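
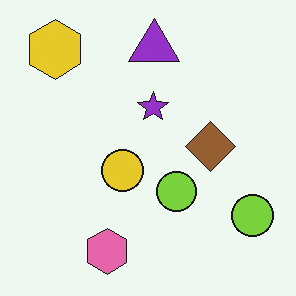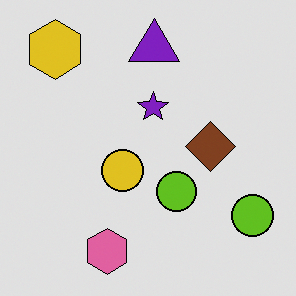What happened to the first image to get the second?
The image was moderately posterized.

Each flat color has snapped to a coarser quantized level — most visibly, the near-white background has dropped to a flat grey.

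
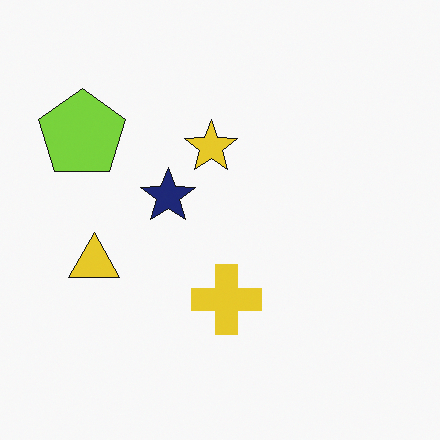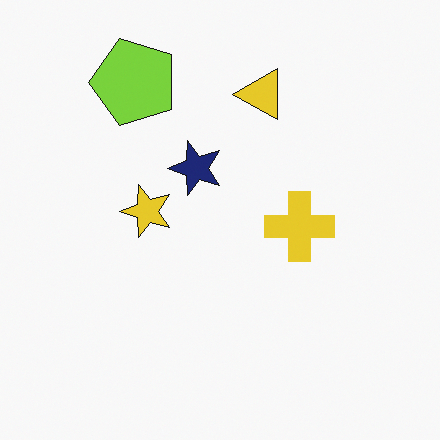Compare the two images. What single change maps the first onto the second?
This is the original image transposed (reflected across the top-left ↔ bottom-right diagonal).

Shapes have swapped their row and column positions — what was in the top-right is now in the bottom-left — a diagonal reflection.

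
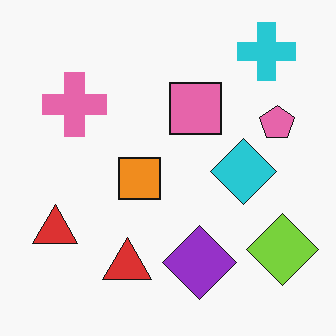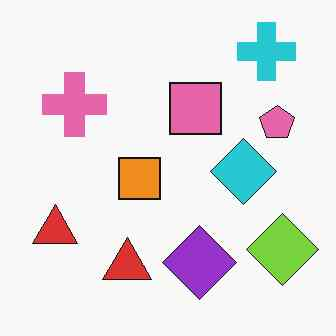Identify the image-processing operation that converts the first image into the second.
It was given moderate JPEG compression.

Blocky 8×8 compression artifacts appear around shape edges and the flat background shows ringing — characteristic JPEG degradation.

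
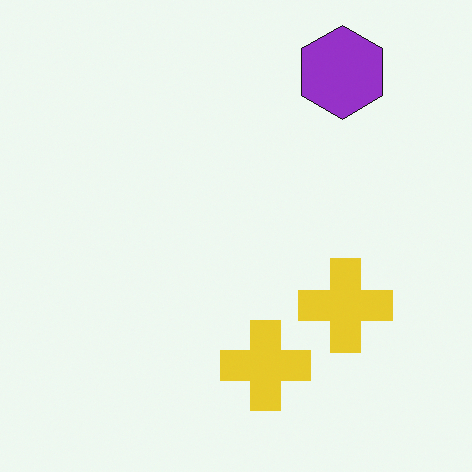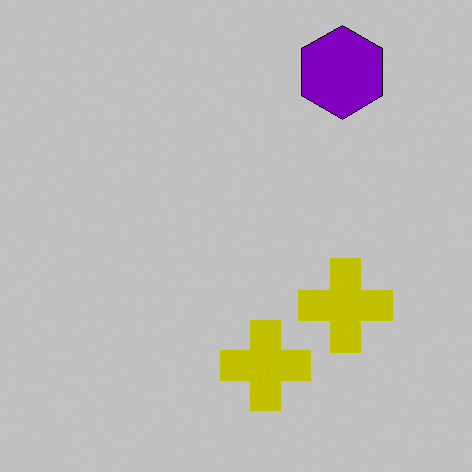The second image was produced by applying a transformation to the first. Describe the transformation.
Aggressively posterized.

Each flat color has snapped to a coarser quantized level — most visibly, the near-white background has dropped to a flat grey.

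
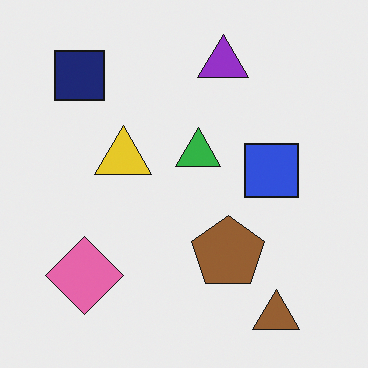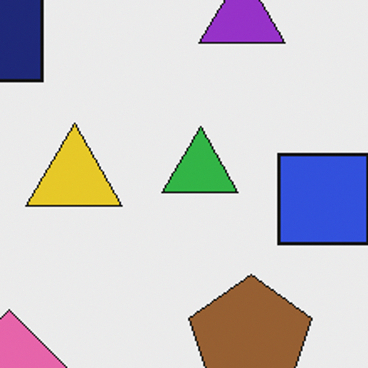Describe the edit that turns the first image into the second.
Cropped tightly and scaled back up.

The visible shapes are larger and the field of view is narrower; shapes near the original edges may be partly or wholly outside the frame — a crop-and-rescale.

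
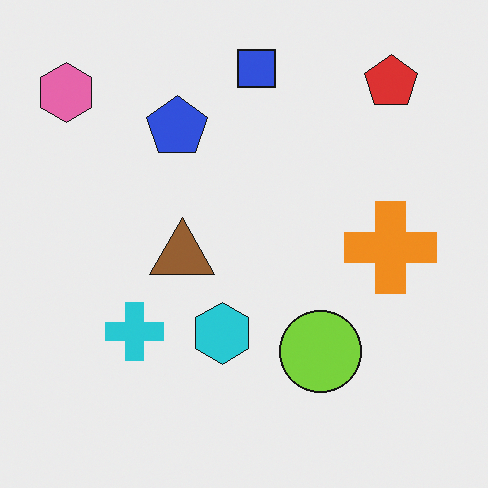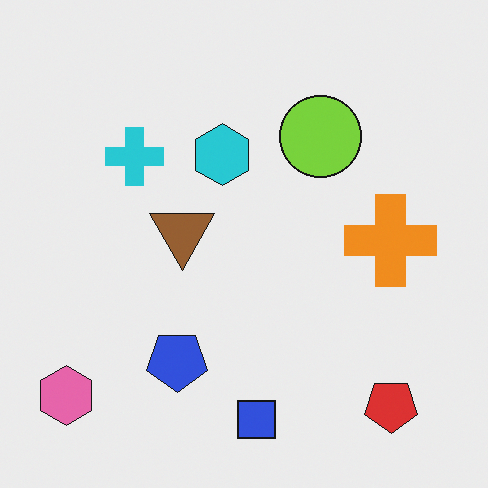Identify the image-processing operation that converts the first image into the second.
This is the original image flipped vertically (top ↔ bottom).

The blue square is in the top of the first image and the bottom of the second — shapes on opposite sides of the horizontal midline have swapped in a mirror flip.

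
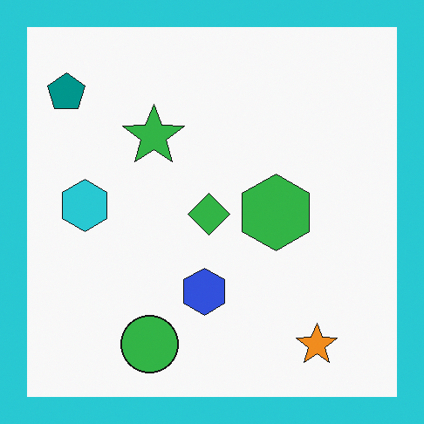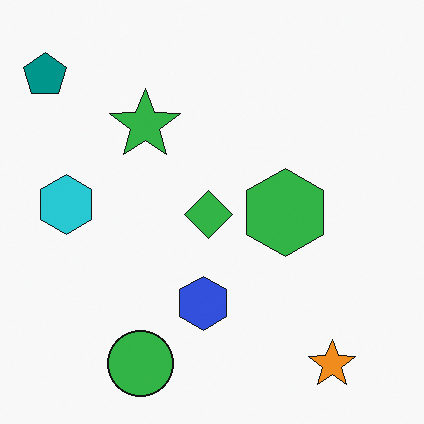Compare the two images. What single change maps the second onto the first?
The transformation is: framed with a cyan border.

A solid cyan frame runs around the edge of the first image, with the content slightly shrunk inside it.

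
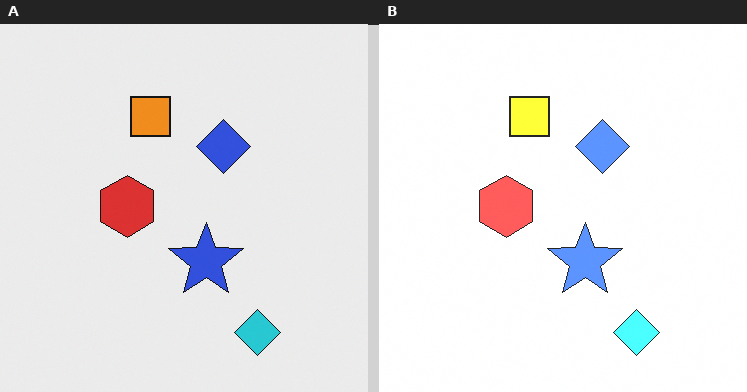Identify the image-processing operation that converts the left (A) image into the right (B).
Noticeably brightened.

Every pixel — background and shapes alike — is uniformly brightened.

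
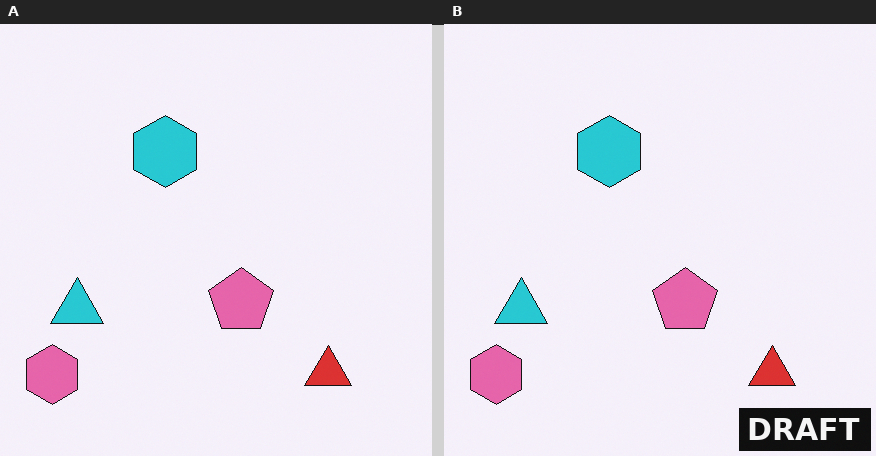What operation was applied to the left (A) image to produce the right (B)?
The image was watermarked with the text "DRAFT" in the lower-right corner.

A dark label reading "DRAFT" appears in the lower-right corner.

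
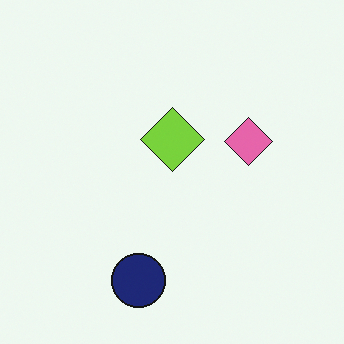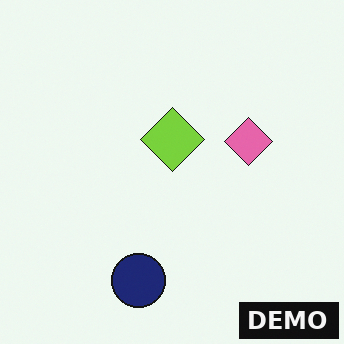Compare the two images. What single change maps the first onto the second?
It was watermarked with the text "DEMO" in the lower-right corner.

A dark label reading "DEMO" appears in the lower-right corner.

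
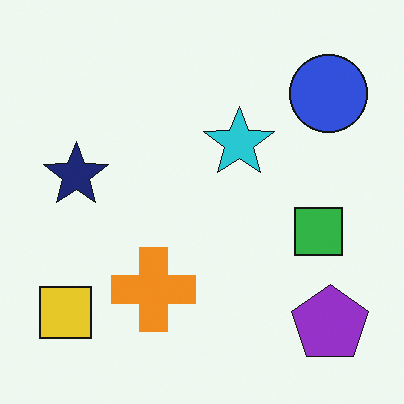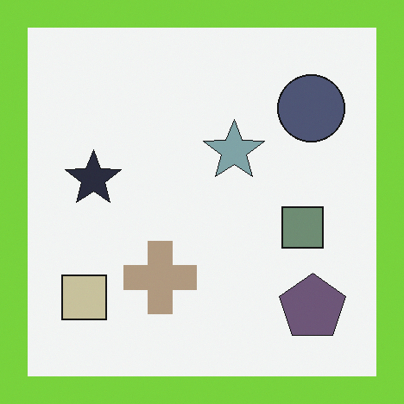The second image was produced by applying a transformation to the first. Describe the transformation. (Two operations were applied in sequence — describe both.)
The second image is the first made much more muted (saturation change), then framed with a lime border.

All colors are more muted and greyish — a global saturation change. A solid lime frame runs around the edge of the second image, with the content slightly shrunk inside it.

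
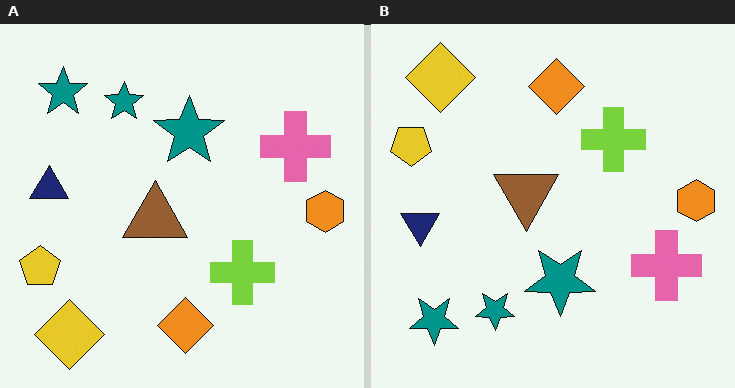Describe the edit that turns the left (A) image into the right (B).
The image was flipped vertically (top ↔ bottom).

The yellow diamond is in the bottom-left of the left (A) image and the top-left of the right (B) — shapes on opposite sides of the horizontal midline have swapped in a mirror flip.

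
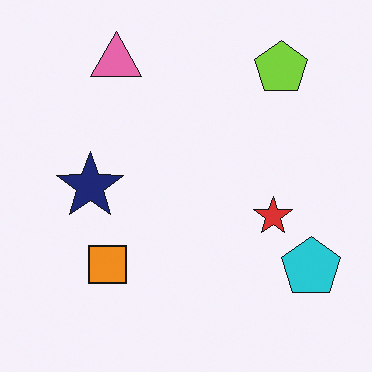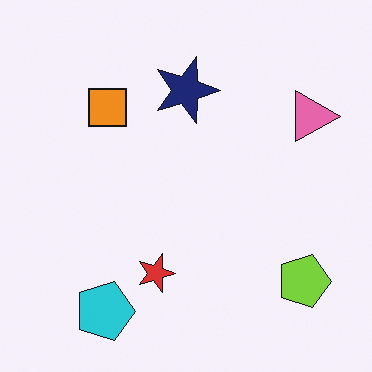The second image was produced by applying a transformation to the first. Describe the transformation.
The second image is the first rotated 90° clockwise.

The lime pentagon sits in the top-right of the first image and the bottom-right of the second — consistent with a whole-image 90° clockwise rotation.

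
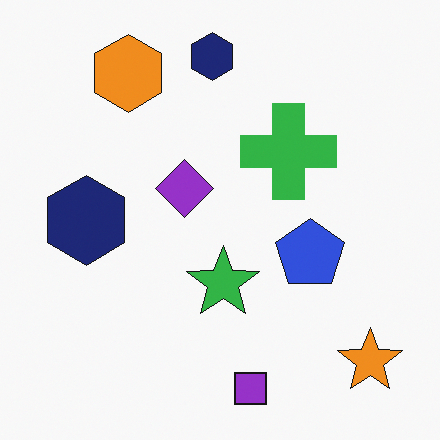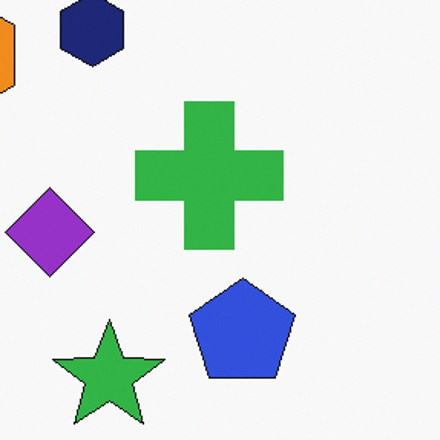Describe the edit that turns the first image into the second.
The second image is the first cropped to a modestly smaller region and rescaled.

The visible shapes are larger and the field of view is narrower; shapes near the original edges may be partly or wholly outside the frame — a crop-and-rescale.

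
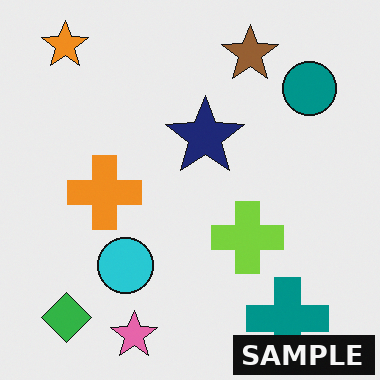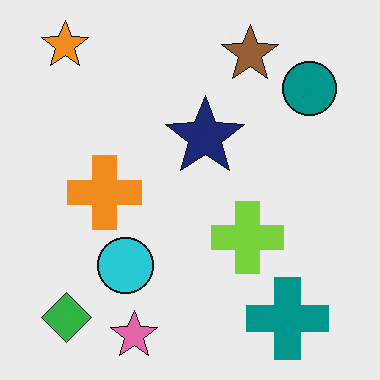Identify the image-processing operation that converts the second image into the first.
It was watermarked with the text "SAMPLE" in the lower-right corner.

A dark label reading "SAMPLE" appears in the lower-right corner.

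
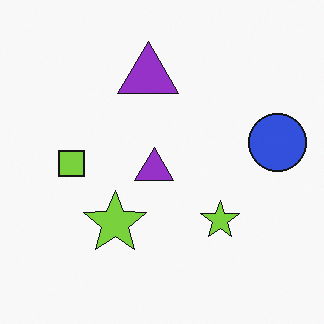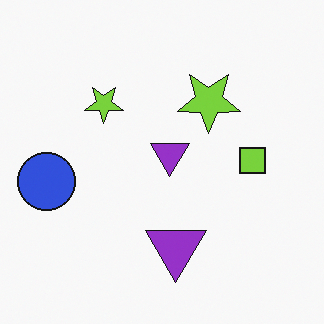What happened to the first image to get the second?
The image was rotated 180°.

The blue circle sits in the right of the first image and the left of the second — consistent with a whole-image 180° rotation.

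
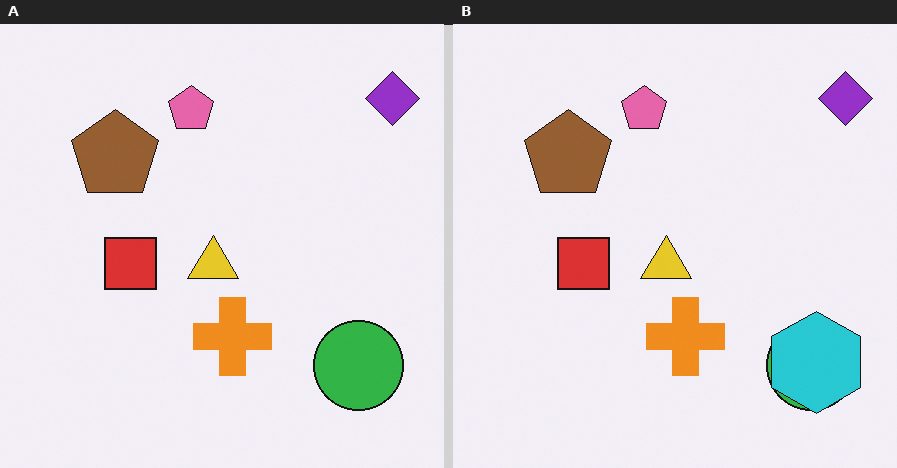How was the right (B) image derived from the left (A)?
The transformation is: overlaid with an additional cyan hexagon.

A cyan hexagon appears in the right (B) image that is absent from the left (A).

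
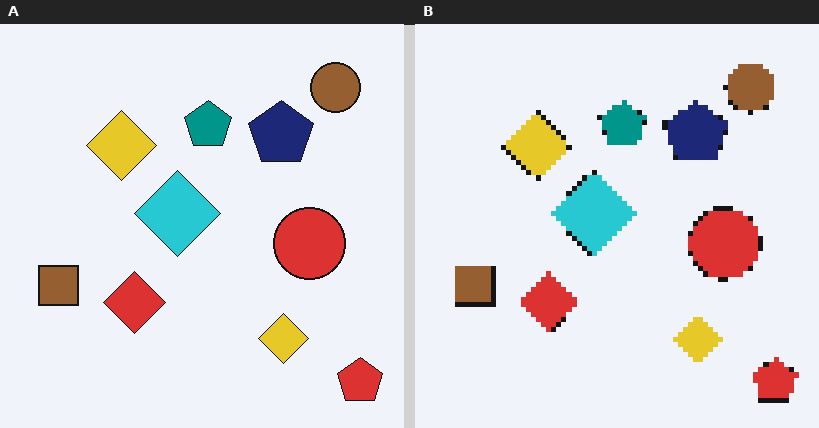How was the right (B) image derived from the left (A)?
It was lightly pixelated (a mild mosaic effect).

Shapes are reduced to large square blocks; fine edges and outlines are lost — a downscale-then-upscale (mosaic) effect.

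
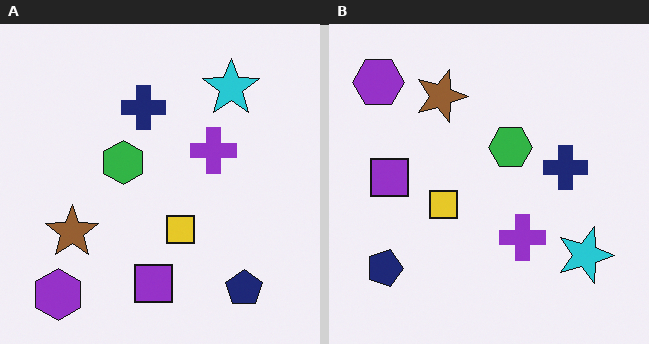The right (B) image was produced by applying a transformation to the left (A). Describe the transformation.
The transformation is: rotated 90° clockwise.

The purple hexagon sits in the bottom-left of the left (A) image and the top-left of the right (B) — consistent with a whole-image 90° clockwise rotation.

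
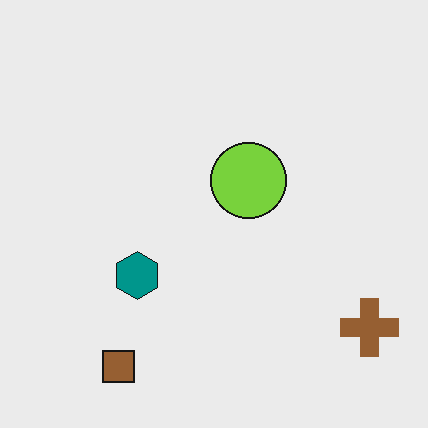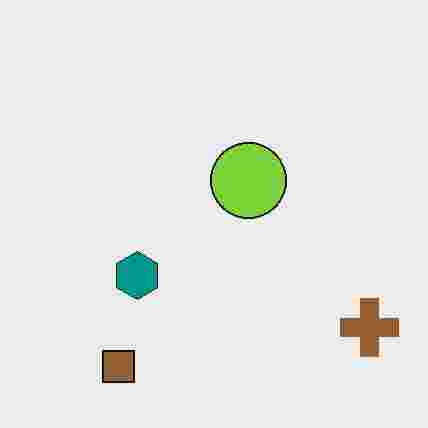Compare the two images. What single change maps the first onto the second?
This is the original image heavily JPEG-compressed with obvious blocking artifacts.

Blocky 8×8 compression artifacts appear around shape edges and the flat background shows ringing — characteristic JPEG degradation.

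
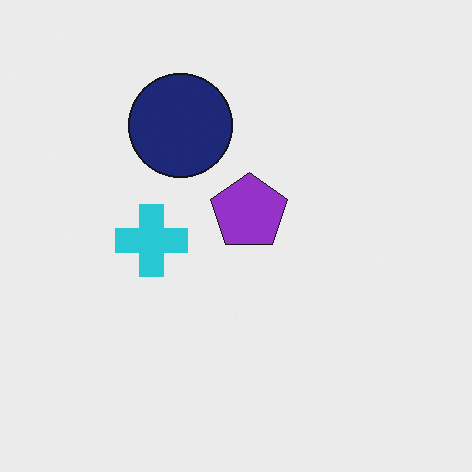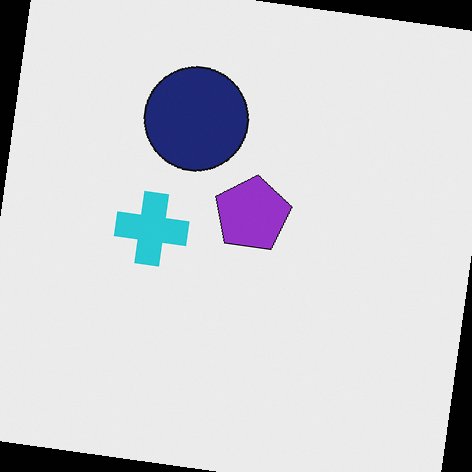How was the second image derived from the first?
This is the original image rotated clockwise by a slight angle.

Every shape is tilted by the same angle and the image corners show triangular fill wedges — a whole-image rotation by a non-right angle.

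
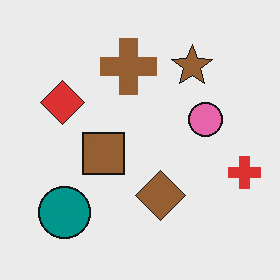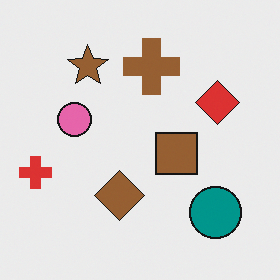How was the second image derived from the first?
The transformation is: flipped horizontally (left ↔ right).

The red cross is in the right of the first image and the left of the second — shapes on opposite sides of the vertical midline have swapped in a mirror flip.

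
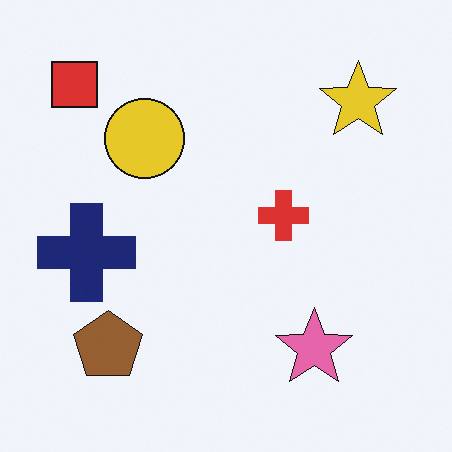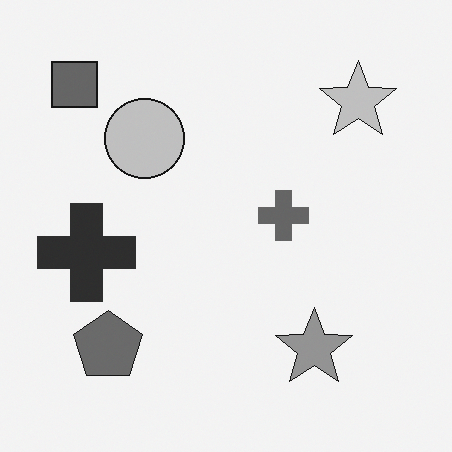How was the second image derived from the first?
Converted to grayscale.

All color is removed — every shape is now a shade of grey.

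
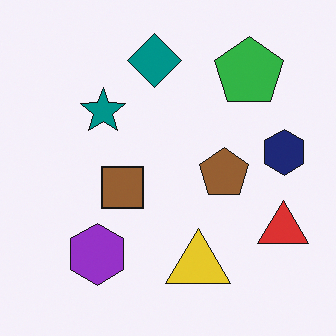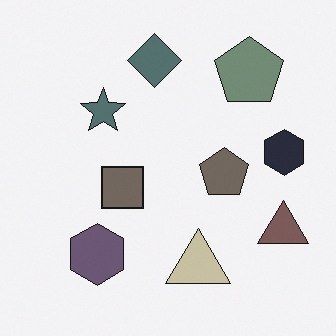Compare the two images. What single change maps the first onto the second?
It was heavily desaturated.

All colors are more muted and greyish — a global saturation change.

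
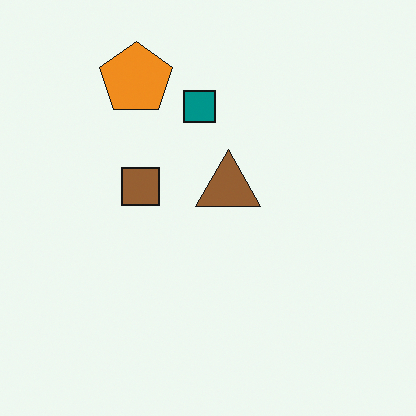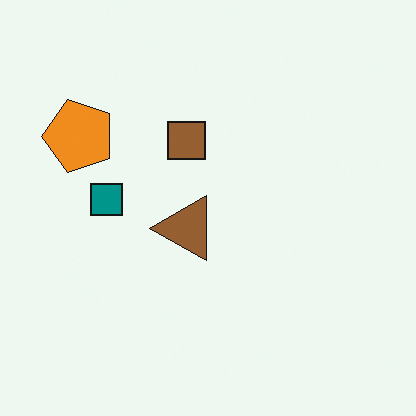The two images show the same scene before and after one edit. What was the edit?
The image was transposed (reflected across the top-left ↔ bottom-right diagonal).

Shapes have swapped their row and column positions — what was in the top-right is now in the bottom-left — a diagonal reflection.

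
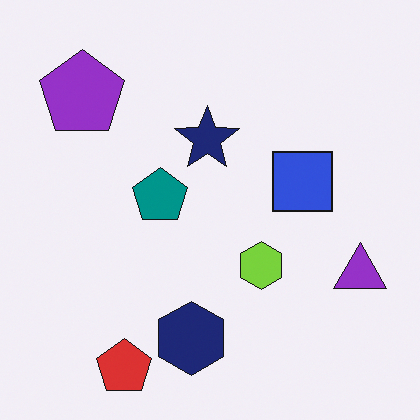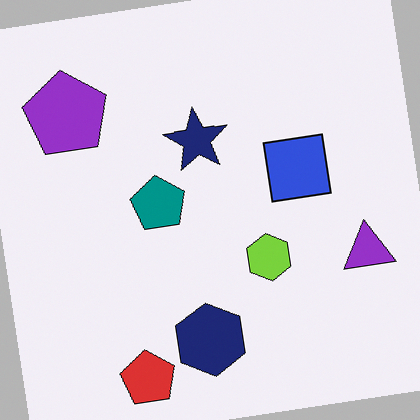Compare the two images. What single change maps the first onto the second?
It was rotated counter-clockwise by a small amount.

Every shape is tilted by the same angle and the image corners show triangular fill wedges — a whole-image rotation by a non-right angle.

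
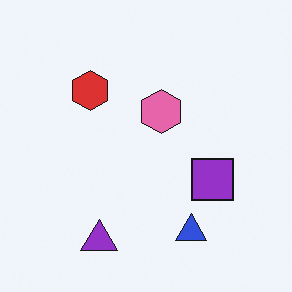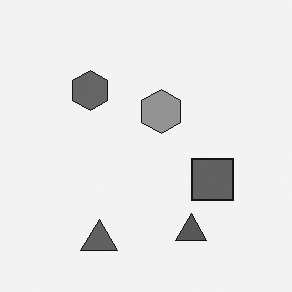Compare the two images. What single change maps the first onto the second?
The transformation is: converted to grayscale.

All color is removed — every shape is now a shade of grey.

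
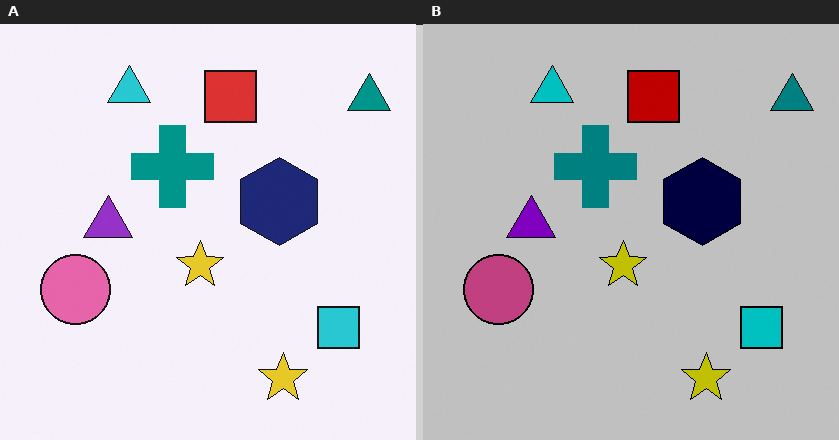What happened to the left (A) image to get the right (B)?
This is the original image heavily posterized to just a handful of flat colors.

Each flat color has snapped to a coarser quantized level — most visibly, the near-white background has dropped to a flat grey.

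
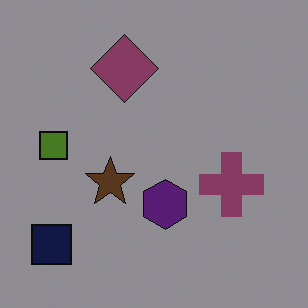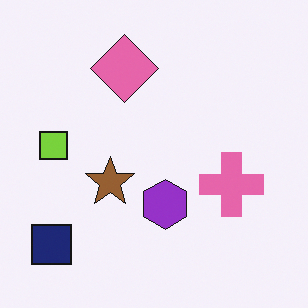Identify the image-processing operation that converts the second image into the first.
This is the original image substantially darkened.

Every pixel — background and shapes alike — is uniformly darkened.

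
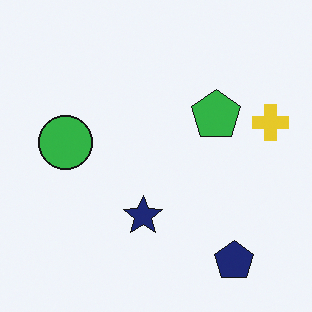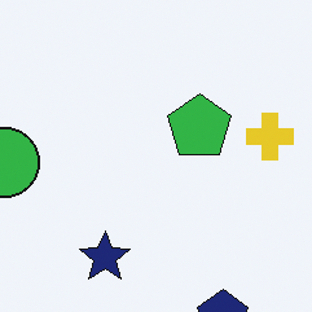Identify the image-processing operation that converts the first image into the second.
This is the original image cropped slightly and scaled back up.

The visible shapes are larger and the field of view is narrower; shapes near the original edges may be partly or wholly outside the frame — a crop-and-rescale.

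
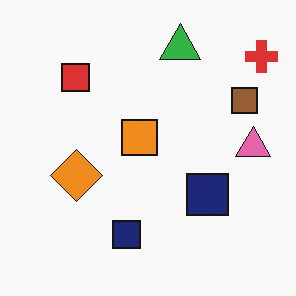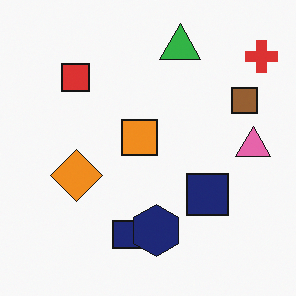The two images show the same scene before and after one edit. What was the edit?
The second image is the first overlaid with an additional navy hexagon.

A navy hexagon appears in the second image that is absent from the first.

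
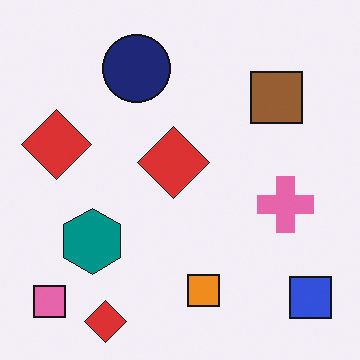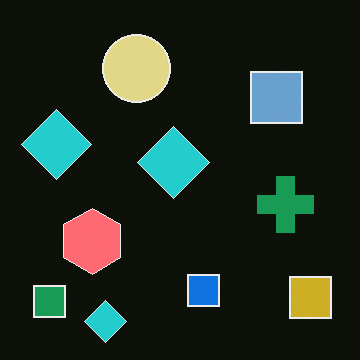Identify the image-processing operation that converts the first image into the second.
The image was color-inverted (negative).

The light background has become dark and every shape's color is its complement — a photographic negative.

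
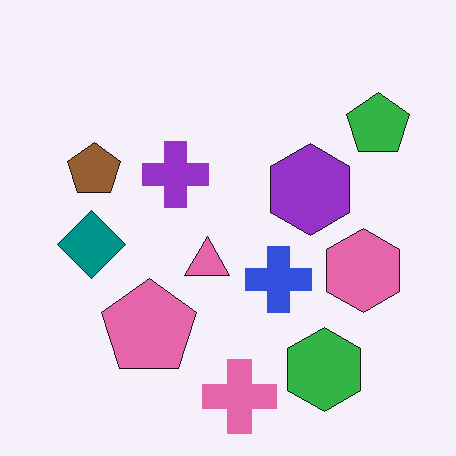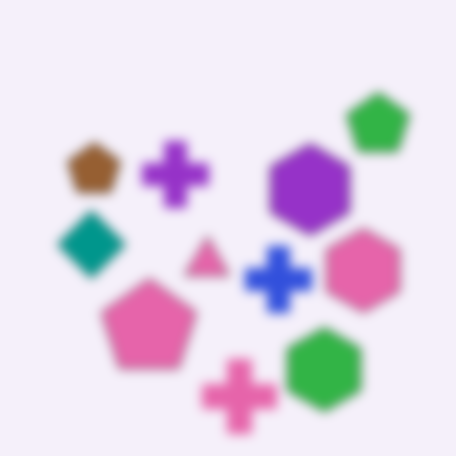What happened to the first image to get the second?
Heavily blurred.

Shape edges and outlines are uniformly softened across the whole image.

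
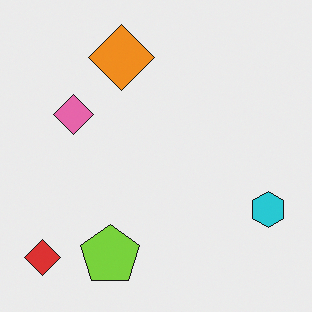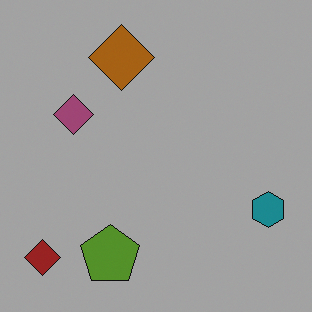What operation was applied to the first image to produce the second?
The second image is the first substantially darkened.

Every pixel — background and shapes alike — is uniformly darkened.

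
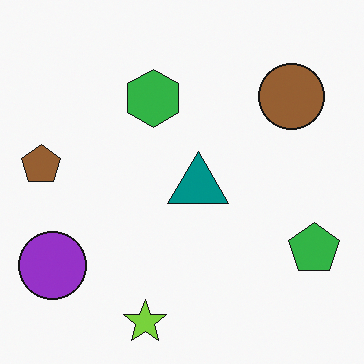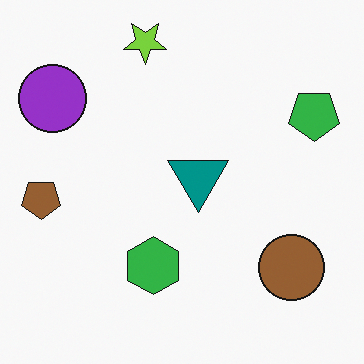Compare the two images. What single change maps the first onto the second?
Flipped vertically (top ↔ bottom).

The lime star is in the bottom of the first image and the top of the second — shapes on opposite sides of the horizontal midline have swapped in a mirror flip.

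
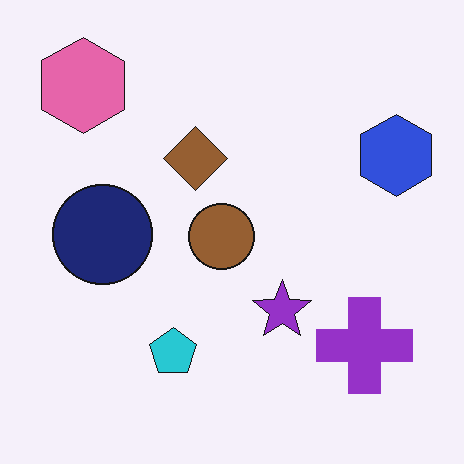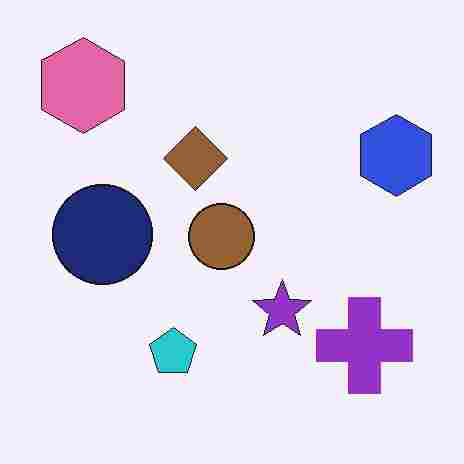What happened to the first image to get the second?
It was degraded with heavy JPEG compression.

Blocky 8×8 compression artifacts appear around shape edges and the flat background shows ringing — characteristic JPEG degradation.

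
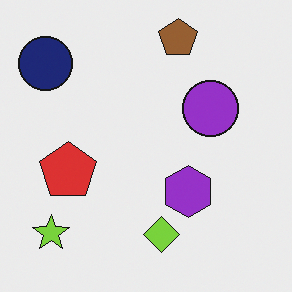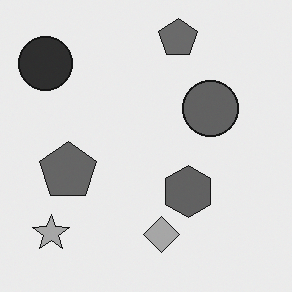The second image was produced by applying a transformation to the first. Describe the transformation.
Converted to grayscale.

All color is removed — every shape is now a shade of grey.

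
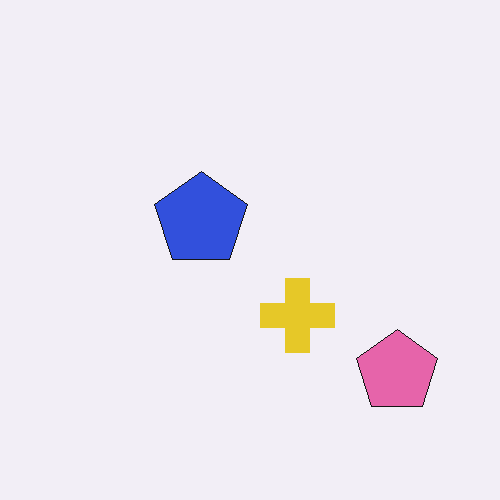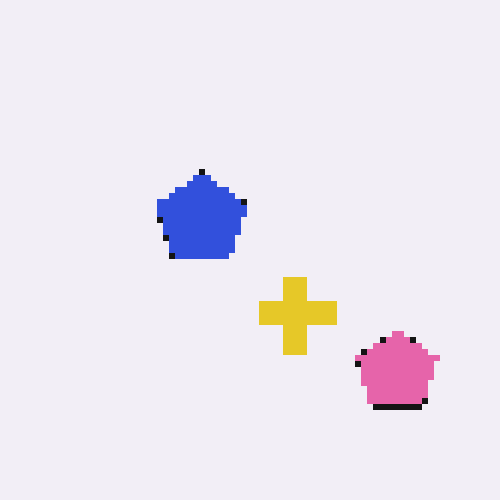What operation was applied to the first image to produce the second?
This is the original image pixelated into visible square blocks.

Shapes are reduced to large square blocks; fine edges and outlines are lost — a downscale-then-upscale (mosaic) effect.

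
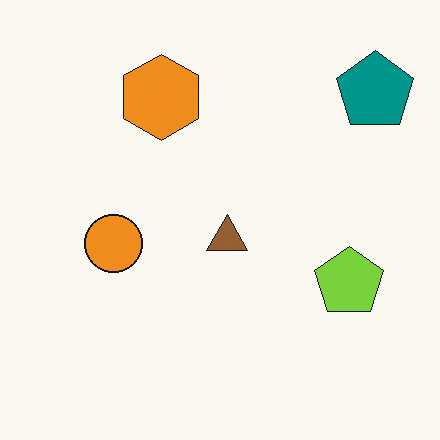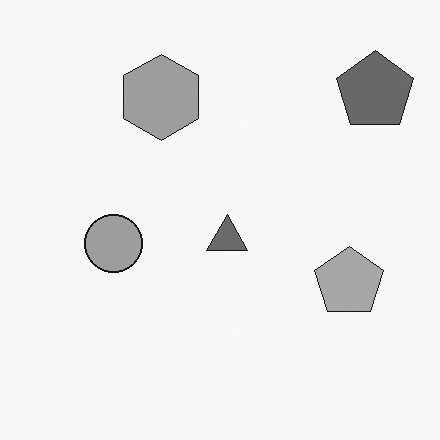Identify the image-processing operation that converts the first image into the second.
The second image is the first converted to grayscale.

All color is removed — every shape is now a shade of grey.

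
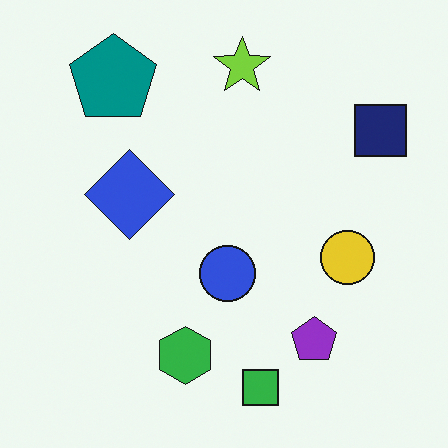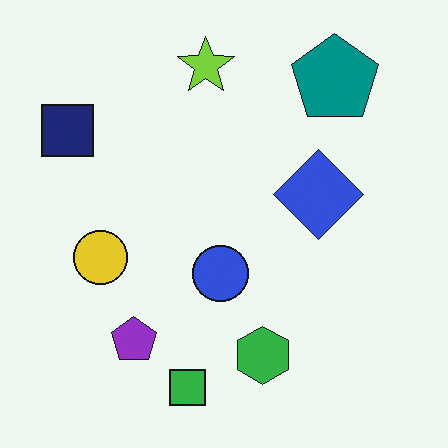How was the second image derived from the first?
The image was flipped horizontally (left ↔ right).

The navy square is in the top-right of the first image and the top-left of the second — shapes on opposite sides of the vertical midline have swapped in a mirror flip.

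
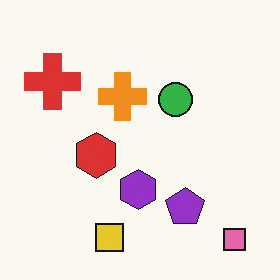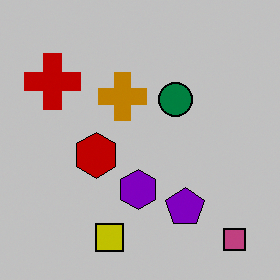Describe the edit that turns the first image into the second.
The image was aggressively posterized.

Each flat color has snapped to a coarser quantized level — most visibly, the near-white background has dropped to a flat grey.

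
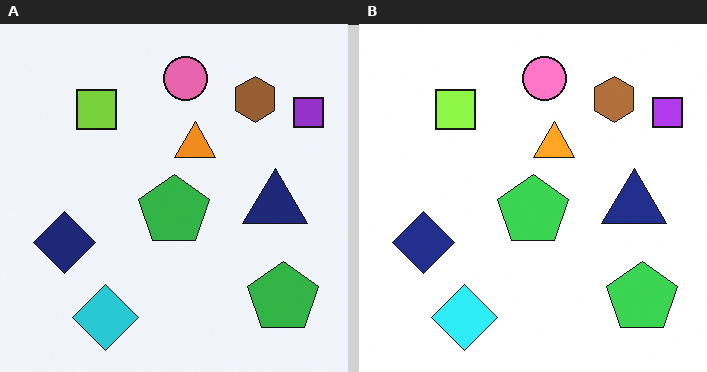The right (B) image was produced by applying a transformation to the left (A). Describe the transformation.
This is the original image brightened a little.

Every pixel — background and shapes alike — is uniformly brightened.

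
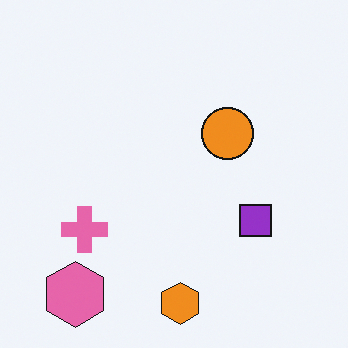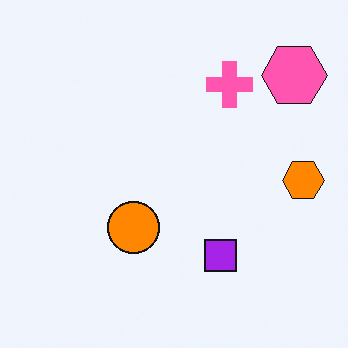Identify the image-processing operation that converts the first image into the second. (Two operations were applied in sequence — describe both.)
The transformation is: slightly oversaturated, then transposed (reflected across the top-left ↔ bottom-right diagonal).

All colors are more vivid — a global saturation change. Shapes have swapped their row and column positions — what was in the top-right is now in the bottom-left — a diagonal reflection.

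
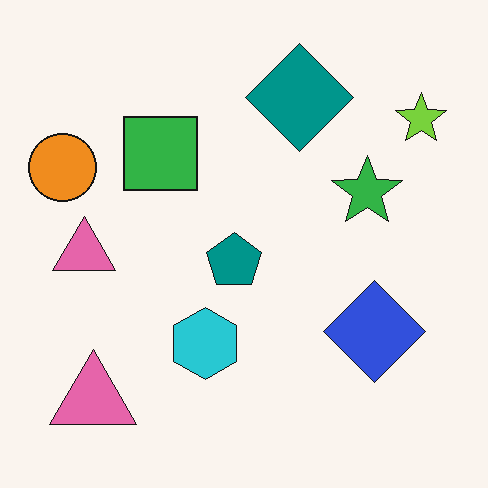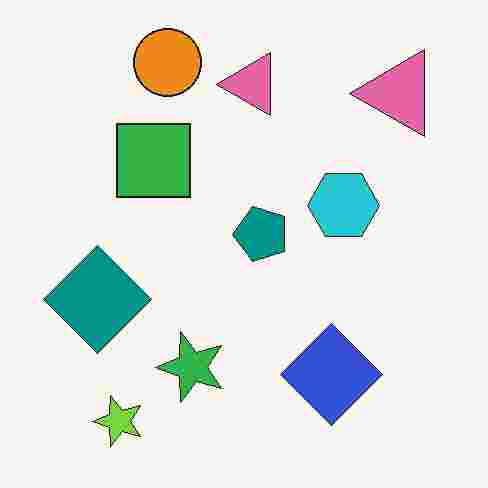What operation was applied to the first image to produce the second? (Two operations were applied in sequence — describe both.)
Heavily JPEG-compressed with obvious blocking artifacts, then transposed (reflected across the top-left ↔ bottom-right diagonal).

Blocky 8×8 compression artifacts appear around shape edges and the flat background shows ringing — characteristic JPEG degradation. Shapes have swapped their row and column positions — what was in the top-right is now in the bottom-left — a diagonal reflection.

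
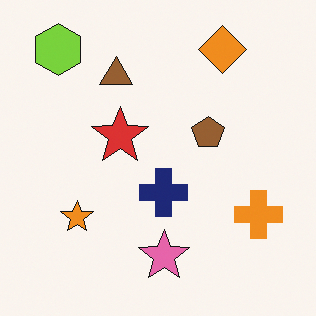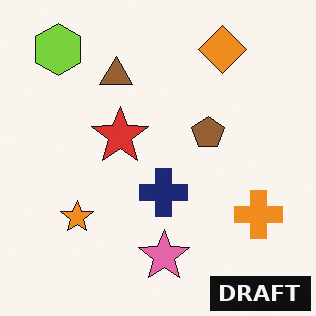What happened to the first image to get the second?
Watermarked with the text "DRAFT" in the lower-right corner.

A dark label reading "DRAFT" appears in the lower-right corner.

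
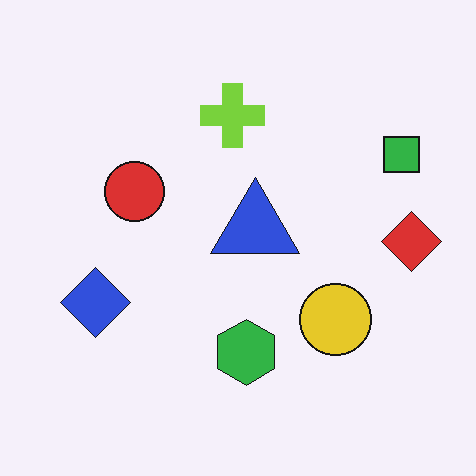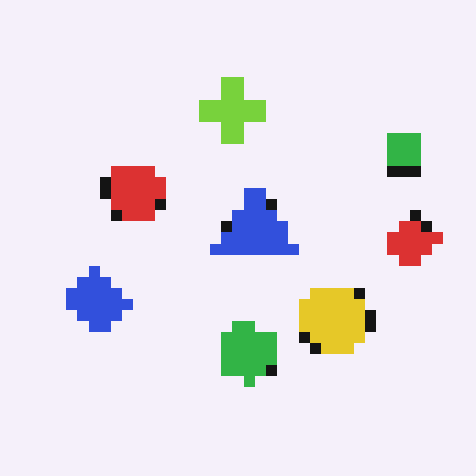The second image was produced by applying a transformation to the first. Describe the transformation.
The second image is the first coarsely pixelated.

Shapes are reduced to large square blocks; fine edges and outlines are lost — a downscale-then-upscale (mosaic) effect.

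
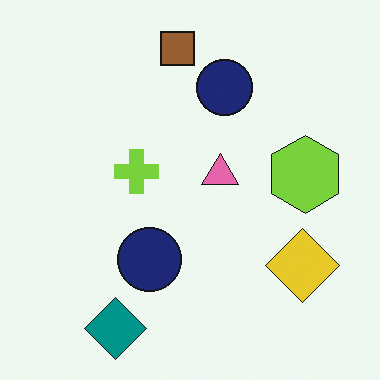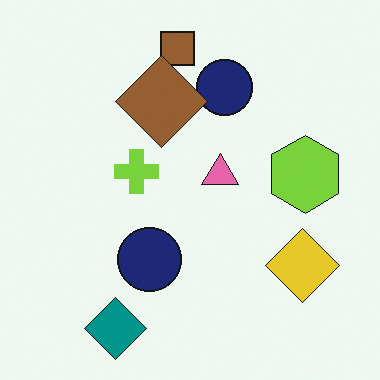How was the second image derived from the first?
This is the original image overlaid with an additional brown diamond.

A brown diamond appears in the second image that is absent from the first.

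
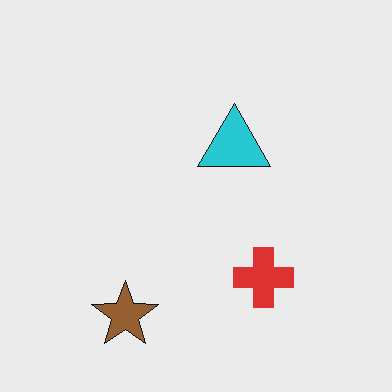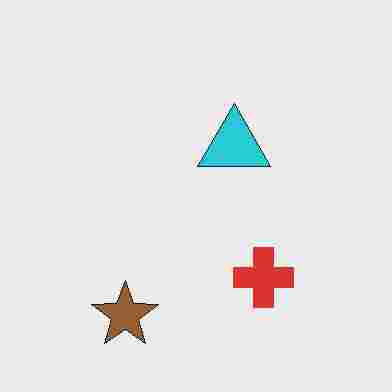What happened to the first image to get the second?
The image was heavily JPEG-compressed with obvious blocking artifacts.

Blocky 8×8 compression artifacts appear around shape edges and the flat background shows ringing — characteristic JPEG degradation.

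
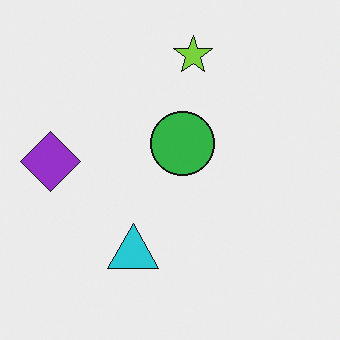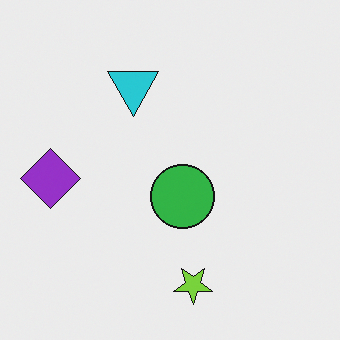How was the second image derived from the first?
The transformation is: flipped vertically (top ↔ bottom).

The lime star is in the top of the first image and the bottom of the second — shapes on opposite sides of the horizontal midline have swapped in a mirror flip.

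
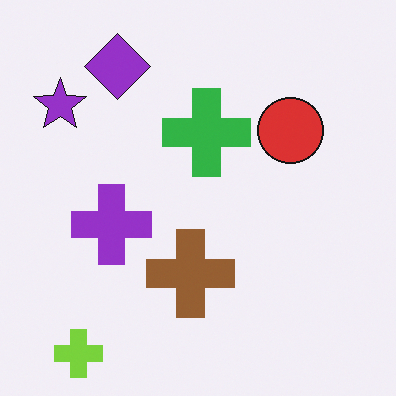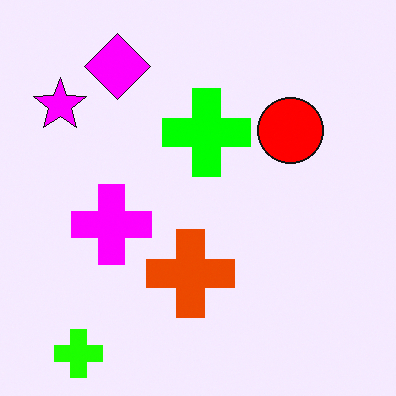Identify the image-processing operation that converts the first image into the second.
This is the original image made much more vivid (saturation change).

All colors are more vivid — a global saturation change.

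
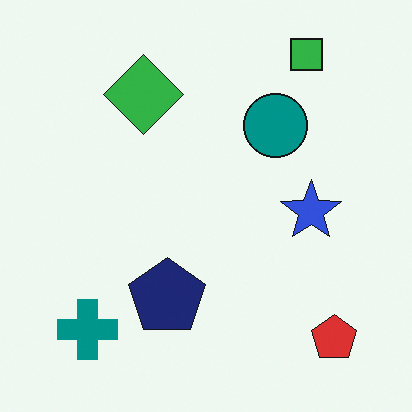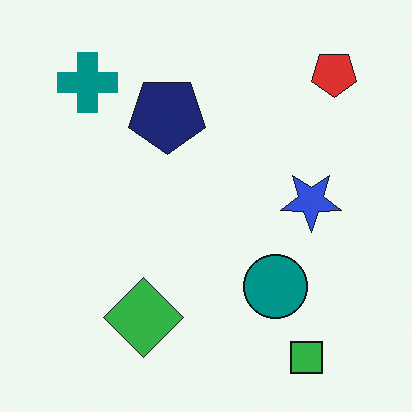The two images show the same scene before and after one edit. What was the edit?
The transformation is: flipped vertically (top ↔ bottom).

The green square is in the top-right of the first image and the bottom-right of the second — shapes on opposite sides of the horizontal midline have swapped in a mirror flip.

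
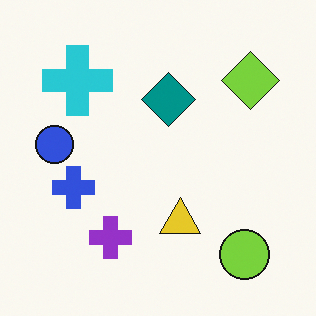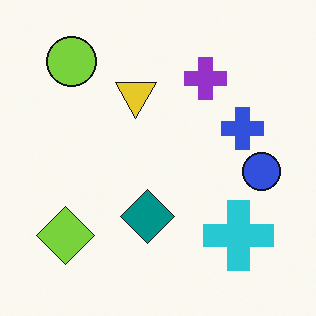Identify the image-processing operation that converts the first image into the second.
This is the original image rotated 180°.

The lime circle sits in the bottom-right of the first image and the top-left of the second — consistent with a whole-image 180° rotation.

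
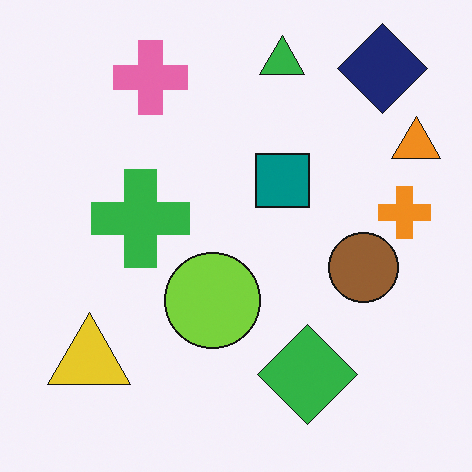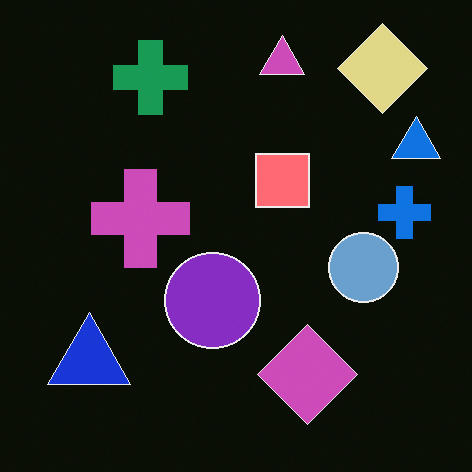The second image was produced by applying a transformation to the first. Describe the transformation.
This is the original image color-inverted (negative).

The light background has become dark and every shape's color is its complement — a photographic negative.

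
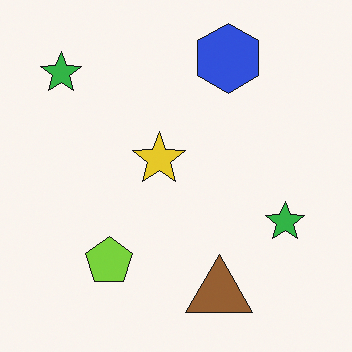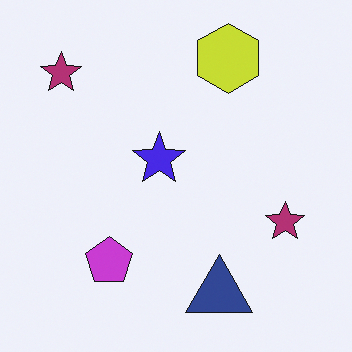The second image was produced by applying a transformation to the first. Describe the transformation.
It was hue-shifted by a large amount.

Every shape's color has rotated by the same amount around the hue wheel — a uniform hue shift.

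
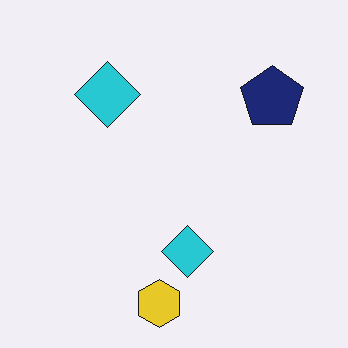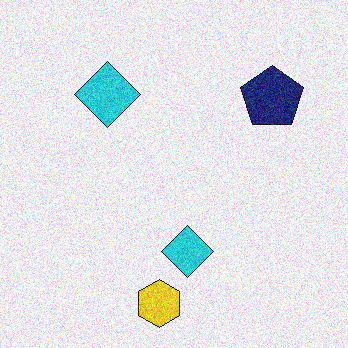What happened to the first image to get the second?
The second image is the first degraded with moderate additive noise.

Random speckle covers the whole image, including the flat background.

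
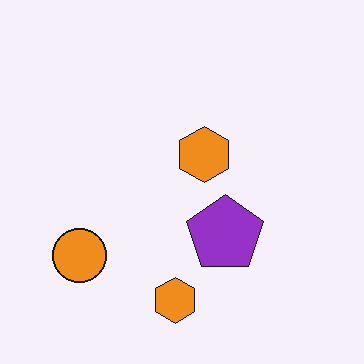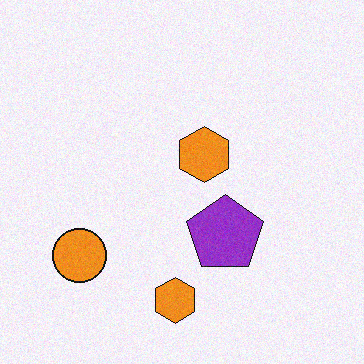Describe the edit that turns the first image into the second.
It was degraded with light additive noise.

Random speckle covers the whole image, including the flat background.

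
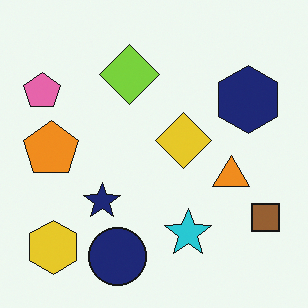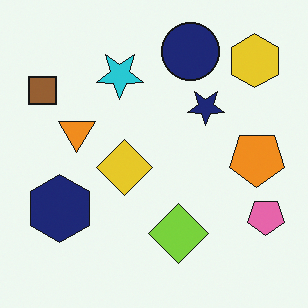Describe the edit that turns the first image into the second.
Rotated 180°.

The yellow hexagon sits in the bottom-left of the first image and the top-right of the second — consistent with a whole-image 180° rotation.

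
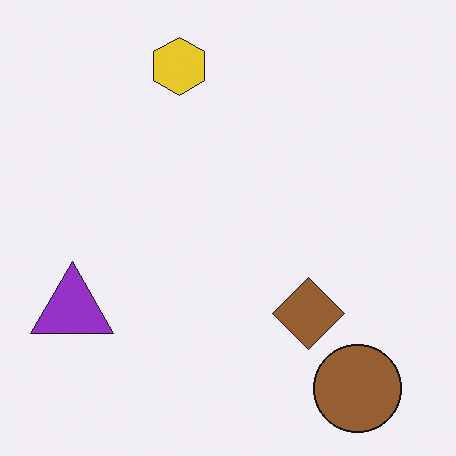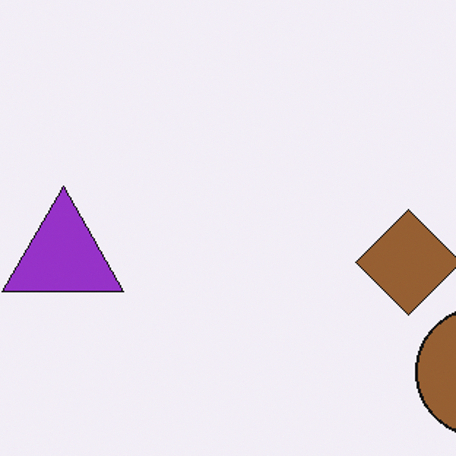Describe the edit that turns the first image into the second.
The image was cropped to a modestly smaller region and rescaled.

The visible shapes are larger and the field of view is narrower; shapes near the original edges may be partly or wholly outside the frame — a crop-and-rescale.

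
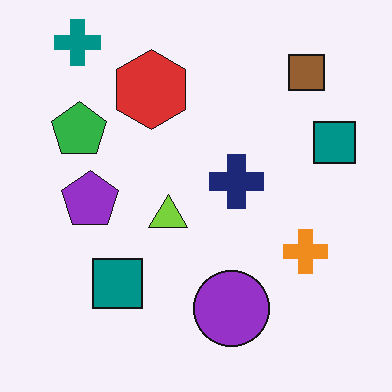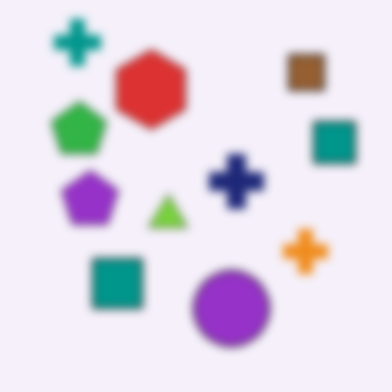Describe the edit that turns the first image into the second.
This is the original image moderately blurred.

Shape edges and outlines are uniformly softened across the whole image.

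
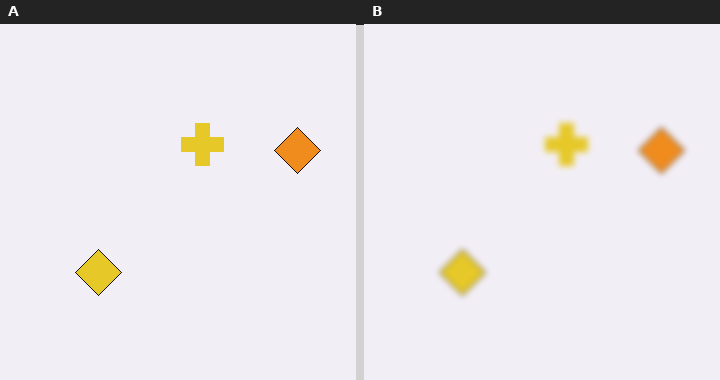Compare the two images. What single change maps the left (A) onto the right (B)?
The image was moderately blurred.

Shape edges and outlines are uniformly softened across the whole image.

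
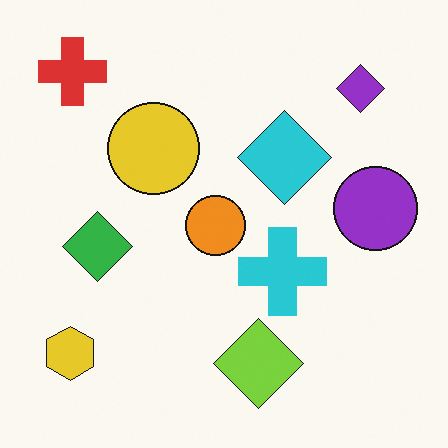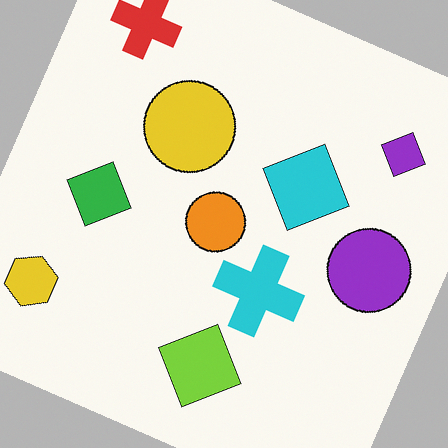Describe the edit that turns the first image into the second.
It was rotated clockwise by a moderate amount.

Every shape is tilted by the same angle and the image corners show triangular fill wedges — a whole-image rotation by a non-right angle.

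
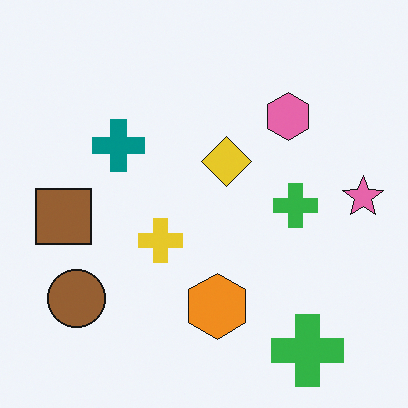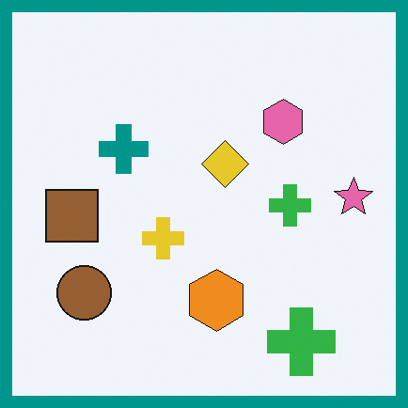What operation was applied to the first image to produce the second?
Framed with a teal border.

A solid teal frame runs around the edge of the second image, with the content slightly shrunk inside it.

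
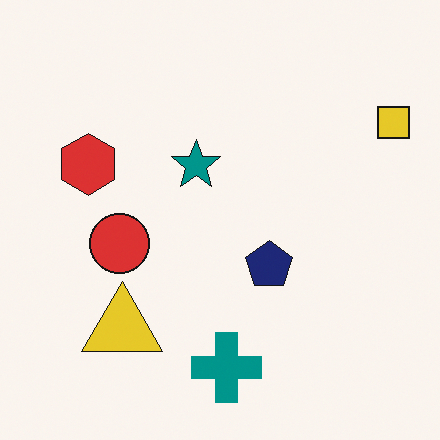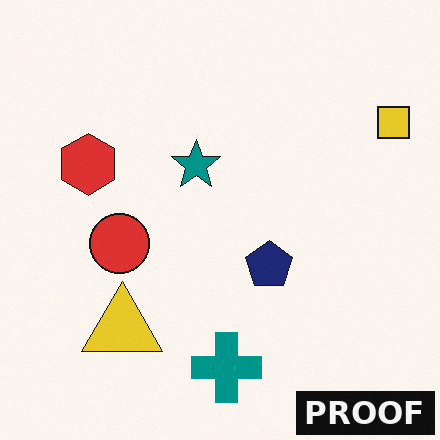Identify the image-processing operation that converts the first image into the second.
The transformation is: watermarked with the text "PROOF" in the lower-right corner.

A dark label reading "PROOF" appears in the lower-right corner.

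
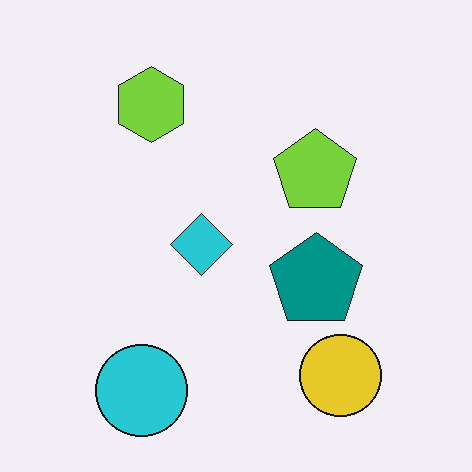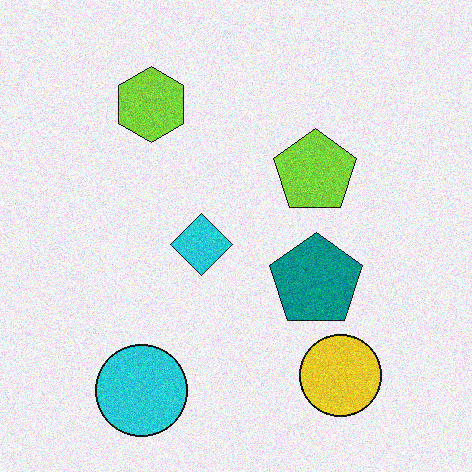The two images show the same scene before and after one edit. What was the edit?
The transformation is: degraded with visible gaussian noise.

Random speckle covers the whole image, including the flat background.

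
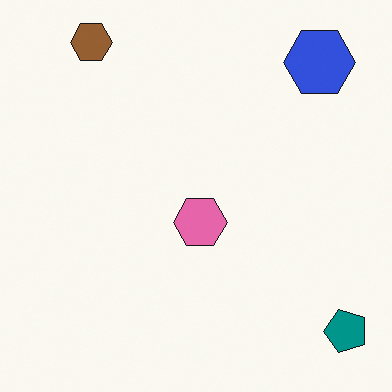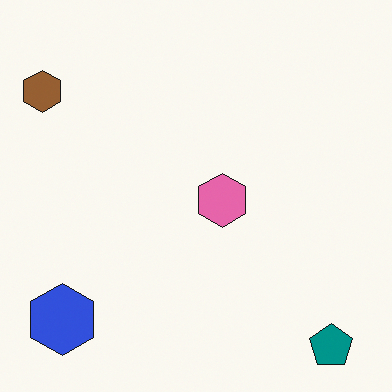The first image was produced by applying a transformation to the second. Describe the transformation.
The first image is the second transposed (reflected across the top-left ↔ bottom-right diagonal).

Shapes have swapped their row and column positions — what was in the top-right is now in the bottom-left — a diagonal reflection.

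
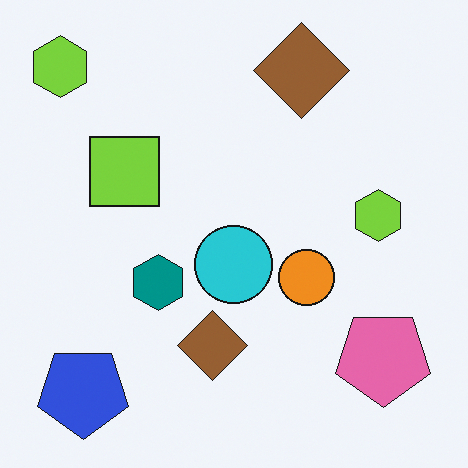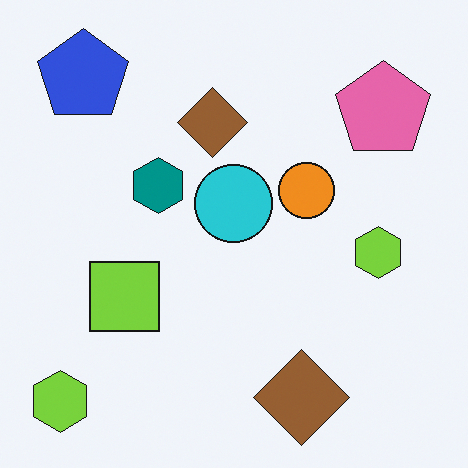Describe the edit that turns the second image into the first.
The first image is the second flipped vertically (top ↔ bottom).

The blue pentagon is in the top-left of the second image and the bottom-left of the first — shapes on opposite sides of the horizontal midline have swapped in a mirror flip.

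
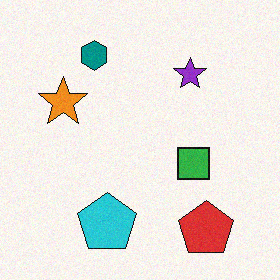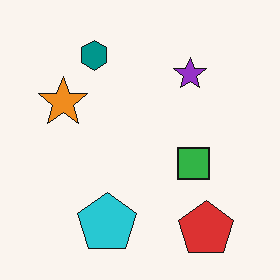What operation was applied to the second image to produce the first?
This is the original image degraded with subtle gaussian noise.

Random speckle covers the whole image, including the flat background.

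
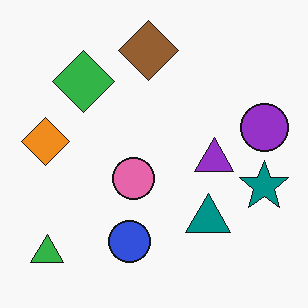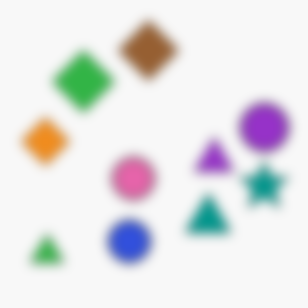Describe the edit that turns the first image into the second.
Strongly gaussian-blurred.

Shape edges and outlines are uniformly softened across the whole image.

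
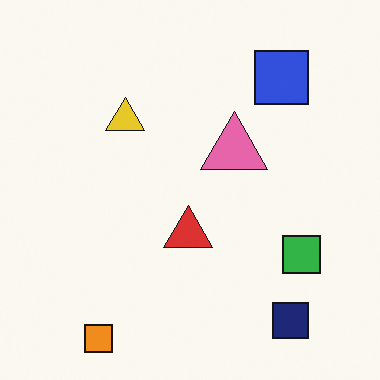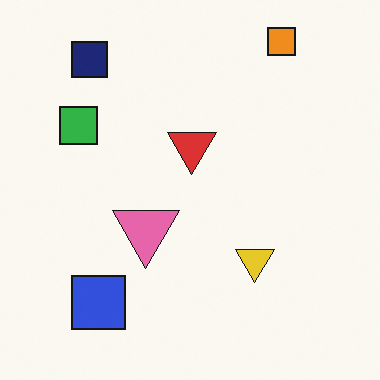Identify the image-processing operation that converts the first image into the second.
The image was rotated 180°.

The orange square sits in the bottom-left of the first image and the top-right of the second — consistent with a whole-image 180° rotation.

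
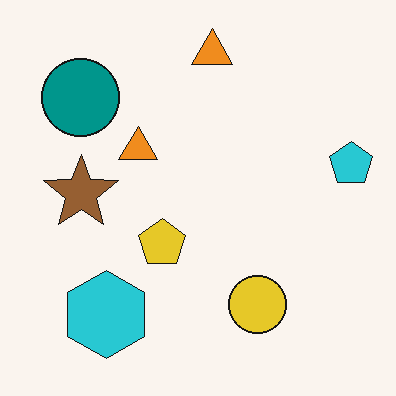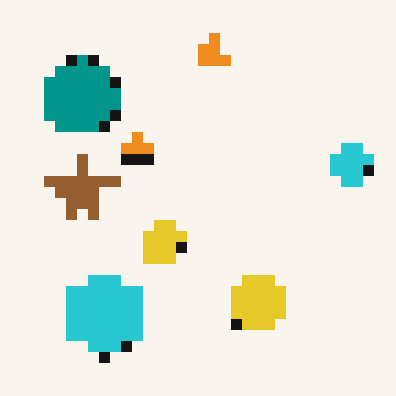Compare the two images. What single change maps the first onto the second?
The image was coarsely pixelated.

Shapes are reduced to large square blocks; fine edges and outlines are lost — a downscale-then-upscale (mosaic) effect.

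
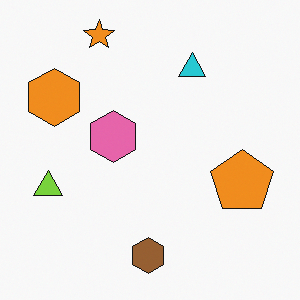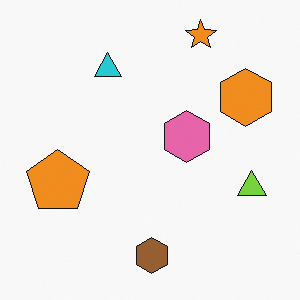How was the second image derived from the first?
It was flipped horizontally (left ↔ right).

The lime triangle is in the left of the first image and the right of the second — shapes on opposite sides of the vertical midline have swapped in a mirror flip.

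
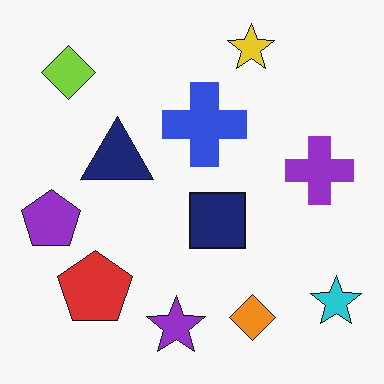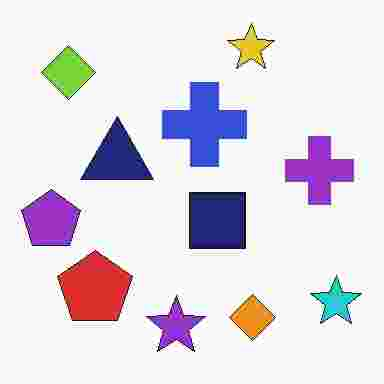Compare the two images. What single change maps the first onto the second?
The image was degraded with heavy JPEG compression.

Blocky 8×8 compression artifacts appear around shape edges and the flat background shows ringing — characteristic JPEG degradation.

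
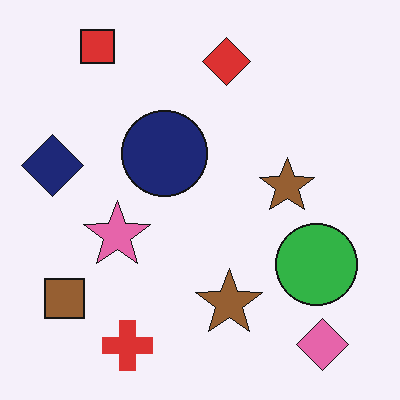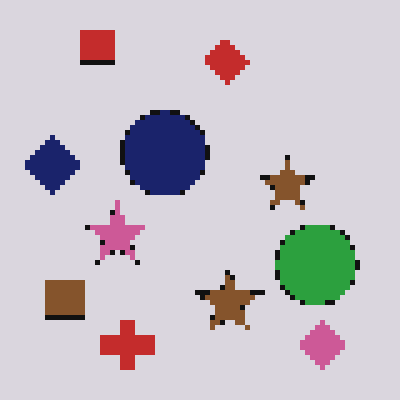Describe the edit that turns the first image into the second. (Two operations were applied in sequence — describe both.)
This is the original image darkened a little, then lightly pixelated (a mild mosaic effect).

Every pixel — background and shapes alike — is uniformly darkened. Shapes are reduced to large square blocks; fine edges and outlines are lost — a downscale-then-upscale (mosaic) effect.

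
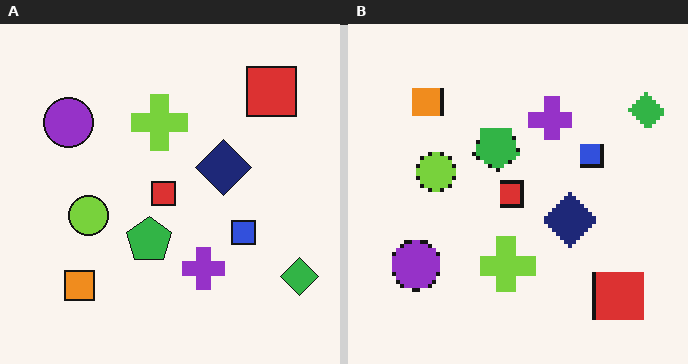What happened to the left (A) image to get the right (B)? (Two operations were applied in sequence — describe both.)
The transformation is: flipped vertically (top ↔ bottom), then lightly pixelated (a mild mosaic effect).

The orange square is in the bottom-left of the left (A) image and the top-left of the right (B) — shapes on opposite sides of the horizontal midline have swapped in a mirror flip. Shapes are reduced to large square blocks; fine edges and outlines are lost — a downscale-then-upscale (mosaic) effect.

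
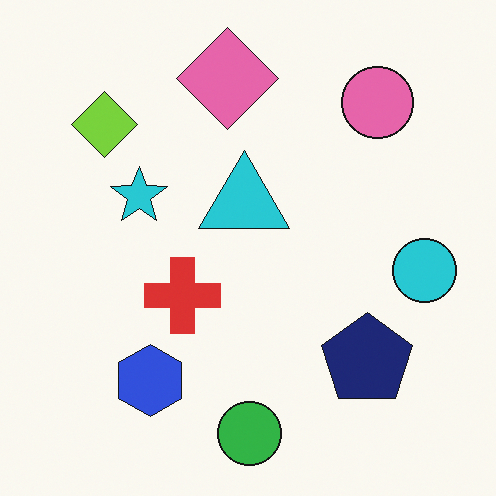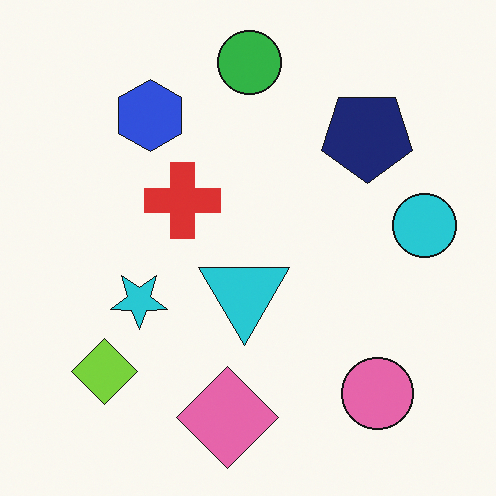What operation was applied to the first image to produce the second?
It was flipped vertically (top ↔ bottom).

The green circle is in the bottom of the first image and the top of the second — shapes on opposite sides of the horizontal midline have swapped in a mirror flip.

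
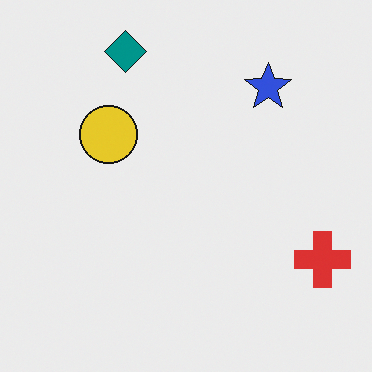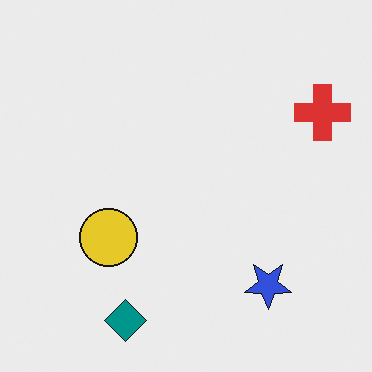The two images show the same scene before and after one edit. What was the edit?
This is the original image flipped vertically (top ↔ bottom).

The teal diamond is in the top of the first image and the bottom of the second — shapes on opposite sides of the horizontal midline have swapped in a mirror flip.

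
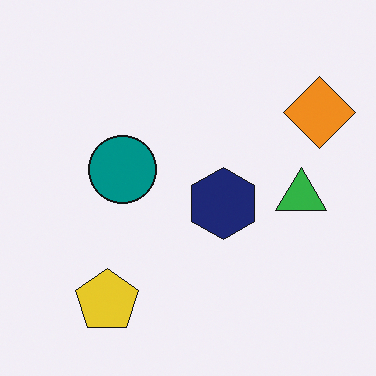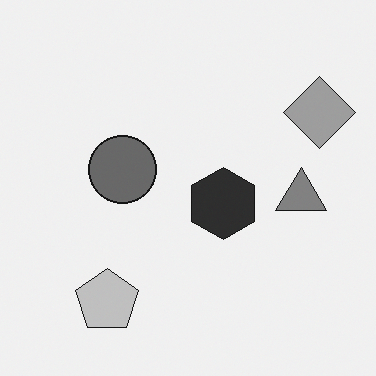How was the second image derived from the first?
The transformation is: converted to grayscale.

All color is removed — every shape is now a shade of grey.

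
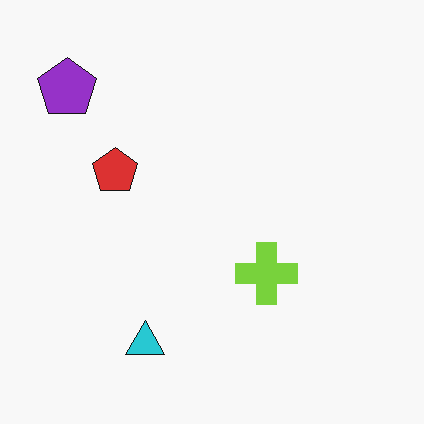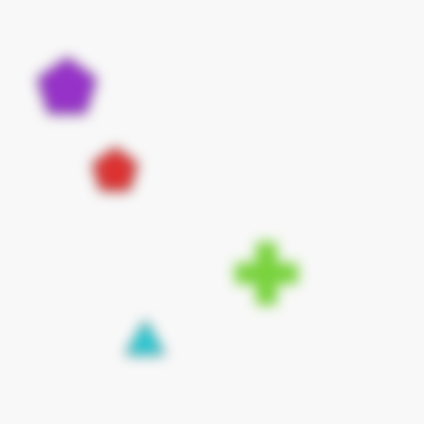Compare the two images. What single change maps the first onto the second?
It was strongly gaussian-blurred.

Shape edges and outlines are uniformly softened across the whole image.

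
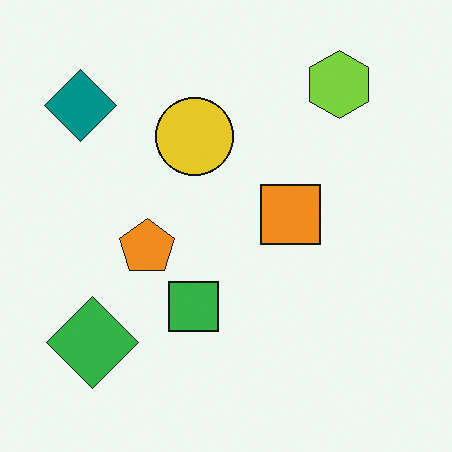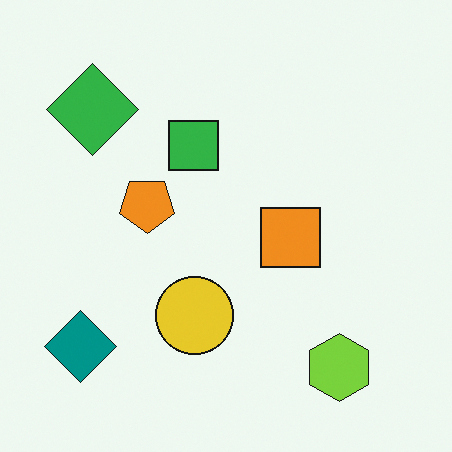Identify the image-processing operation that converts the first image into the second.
Flipped vertically (top ↔ bottom).

The lime hexagon is in the top-right of the first image and the bottom-right of the second — shapes on opposite sides of the horizontal midline have swapped in a mirror flip.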